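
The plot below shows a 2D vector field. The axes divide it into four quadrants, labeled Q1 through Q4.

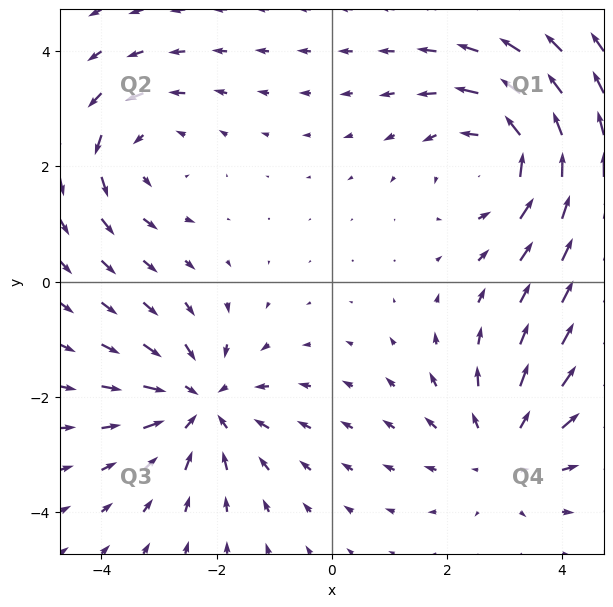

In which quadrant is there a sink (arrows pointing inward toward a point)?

The sink sits at approximately (-2.3, -2.1), which lies in quadrant Q3. The divergence there is about -4, negative as expected for a sink.

Q3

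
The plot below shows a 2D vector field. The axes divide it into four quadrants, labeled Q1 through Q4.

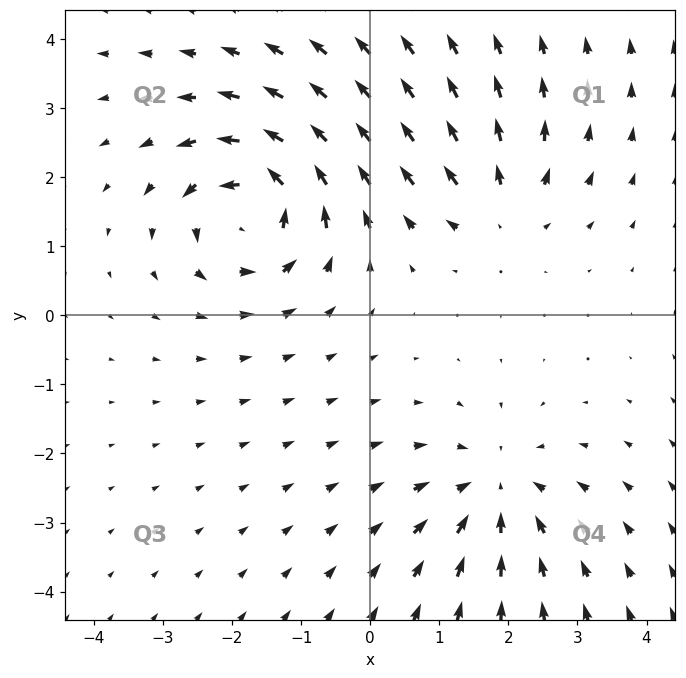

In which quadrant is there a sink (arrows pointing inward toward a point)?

The sink sits at approximately (1.8, -2.5), which lies in quadrant Q4. The divergence there is about -3, negative as expected for a sink.

Q4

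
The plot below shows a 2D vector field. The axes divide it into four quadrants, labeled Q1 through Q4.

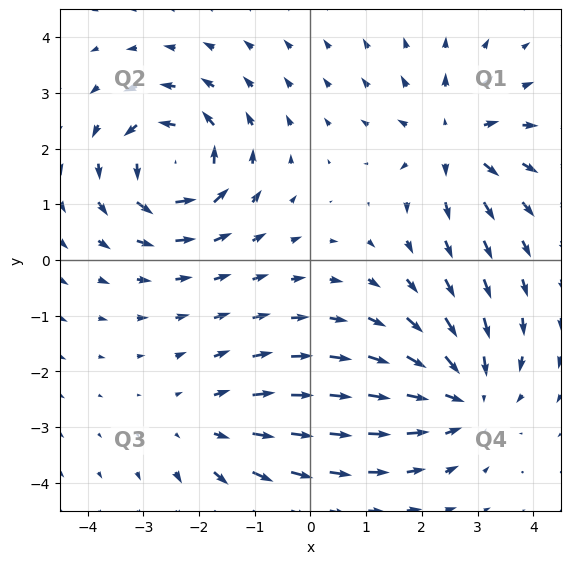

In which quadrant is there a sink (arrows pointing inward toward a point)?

The sink sits at approximately (2.8, -2.4), which lies in quadrant Q4. The divergence there is about -4, negative as expected for a sink.

Q4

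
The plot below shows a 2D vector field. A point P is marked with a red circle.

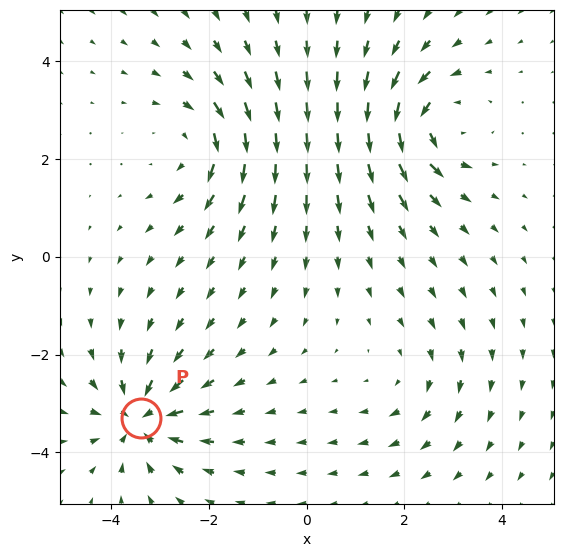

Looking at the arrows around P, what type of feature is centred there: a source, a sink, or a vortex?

At P (-3.4, -3.3) the arrows converge inward. Divergence about -6, curl ≈0 — negative divergence with near-zero curl is a sink.

sink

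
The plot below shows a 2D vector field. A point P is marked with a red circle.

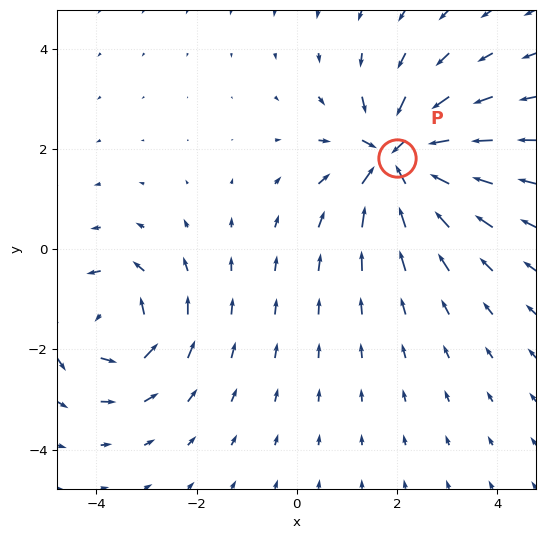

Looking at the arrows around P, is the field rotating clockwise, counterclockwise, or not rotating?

Near P at (2.0, 1.8) the arrows show no circulation. The curl there is ≈0.

not rotating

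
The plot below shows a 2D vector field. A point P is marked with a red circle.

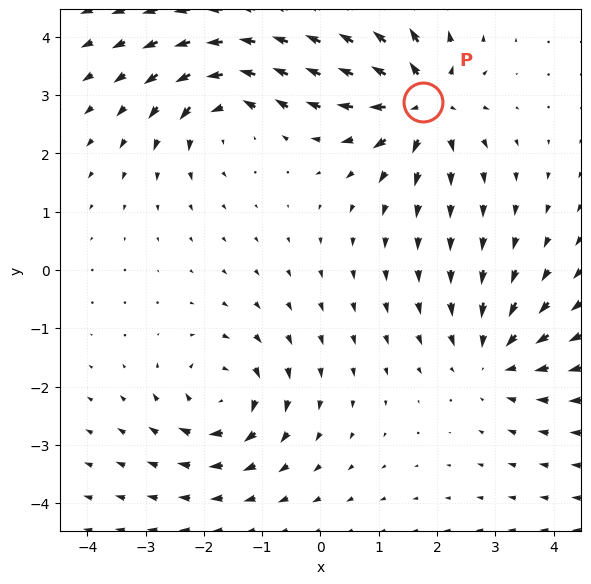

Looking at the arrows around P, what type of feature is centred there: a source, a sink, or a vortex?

At P (1.8, 2.9) the arrows spread outward. Divergence about +5, curl ≈0 — positive divergence with near-zero curl is a source.

source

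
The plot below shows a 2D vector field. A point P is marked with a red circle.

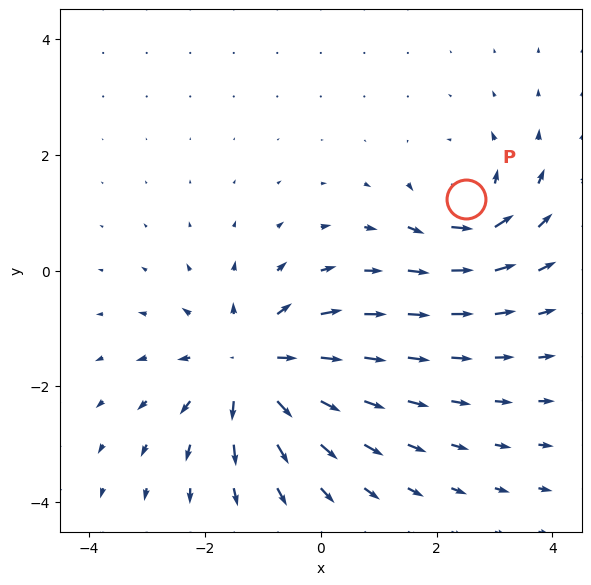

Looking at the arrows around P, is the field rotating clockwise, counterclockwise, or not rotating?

counterclockwise

Near P at (2.5, 1.2) the arrows circulate counterclockwise. The curl (z-component) there is about +4; positive curl means counterclockwise rotation.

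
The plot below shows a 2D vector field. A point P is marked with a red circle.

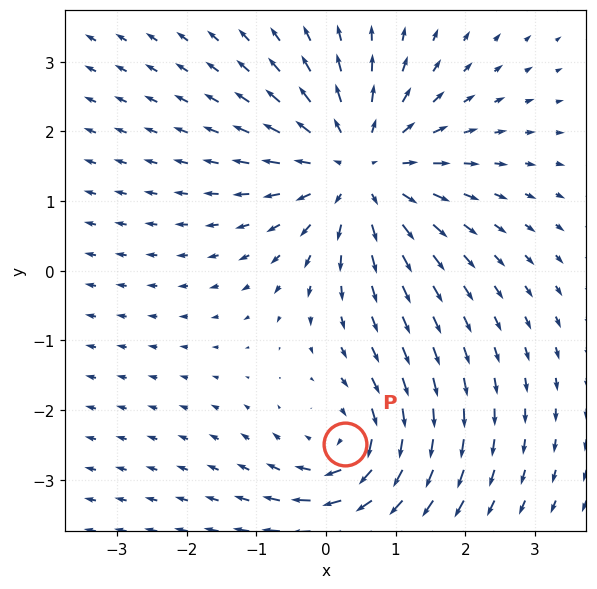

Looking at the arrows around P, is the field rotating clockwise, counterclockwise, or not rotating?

clockwise

Near P at (0.3, -2.5) the arrows circulate clockwise. The curl (z-component) there is about -4; negative curl means clockwise rotation.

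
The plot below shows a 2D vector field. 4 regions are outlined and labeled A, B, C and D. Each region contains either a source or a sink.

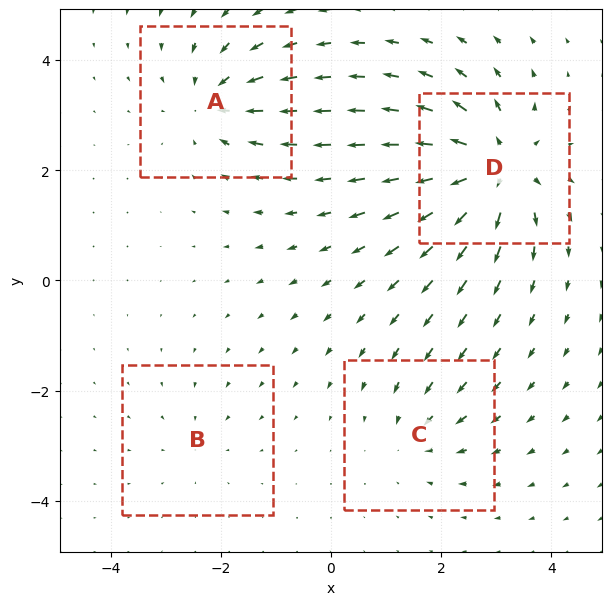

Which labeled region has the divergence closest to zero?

Divergence at each region's feature centre — A: about -5, B: about -2, C: about -3, D: about +8. Region B is closest to zero.

B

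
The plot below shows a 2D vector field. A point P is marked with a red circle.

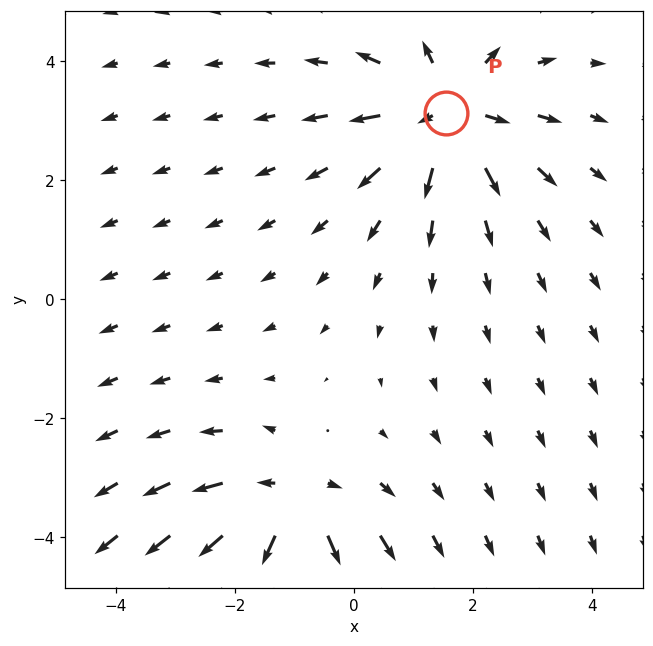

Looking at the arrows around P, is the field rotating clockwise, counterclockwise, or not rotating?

Near P at (1.5, 3.1) the arrows show no circulation. The curl there is ≈0.

not rotating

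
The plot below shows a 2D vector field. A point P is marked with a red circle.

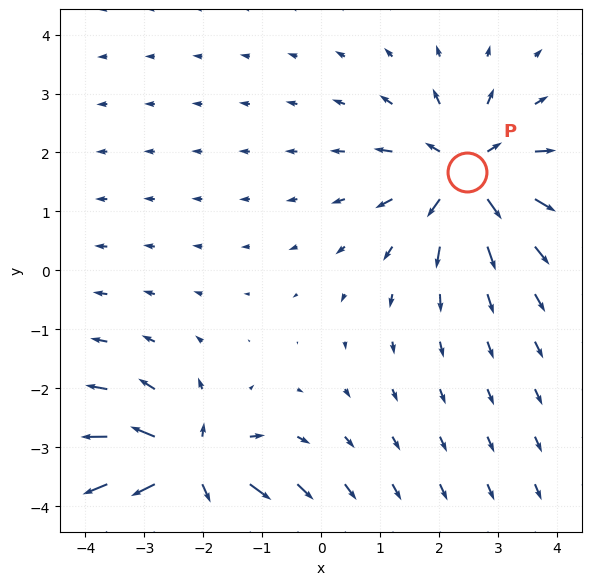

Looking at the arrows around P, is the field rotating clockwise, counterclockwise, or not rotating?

Near P at (2.5, 1.7) the arrows show no circulation. The curl there is ≈0.

not rotating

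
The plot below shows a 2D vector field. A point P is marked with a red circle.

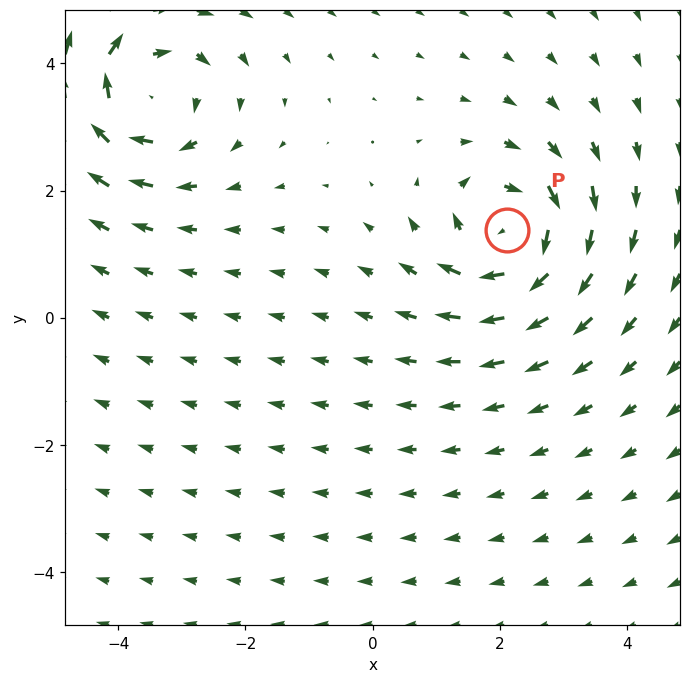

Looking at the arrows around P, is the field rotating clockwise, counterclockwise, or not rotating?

clockwise

Near P at (2.1, 1.4) the arrows circulate clockwise. The curl (z-component) there is about -6; negative curl means clockwise rotation.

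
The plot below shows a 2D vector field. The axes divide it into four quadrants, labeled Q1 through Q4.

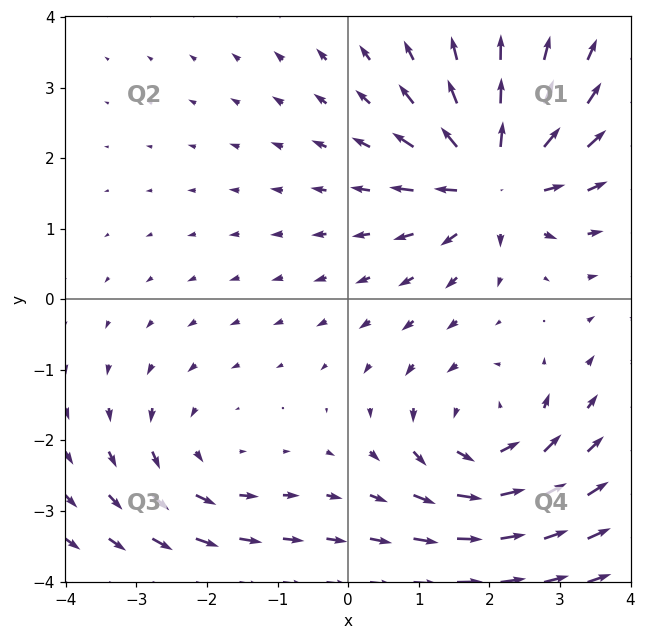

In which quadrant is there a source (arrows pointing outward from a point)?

The source sits at approximately (2.1, 1.7), which lies in quadrant Q1. The divergence there is about +6, positive as expected for a source.

Q1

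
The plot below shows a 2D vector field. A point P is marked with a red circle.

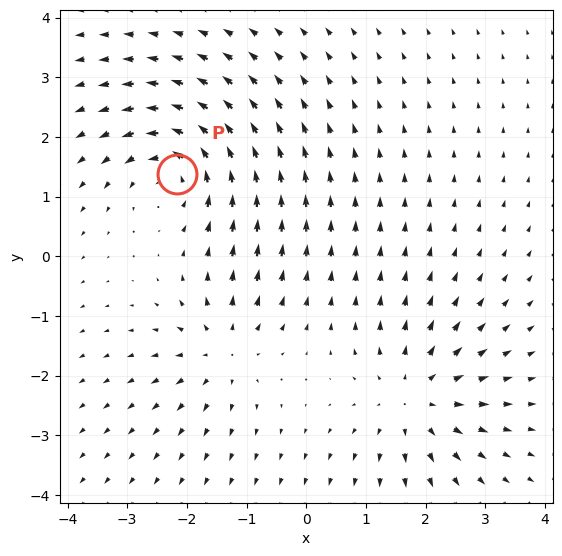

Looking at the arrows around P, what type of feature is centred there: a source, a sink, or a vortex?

vortex

At P (-2.2, 1.4) the arrows circulate counterclockwise. Divergence ≈0, curl about +5 — near-zero divergence with nonzero curl is a vortex.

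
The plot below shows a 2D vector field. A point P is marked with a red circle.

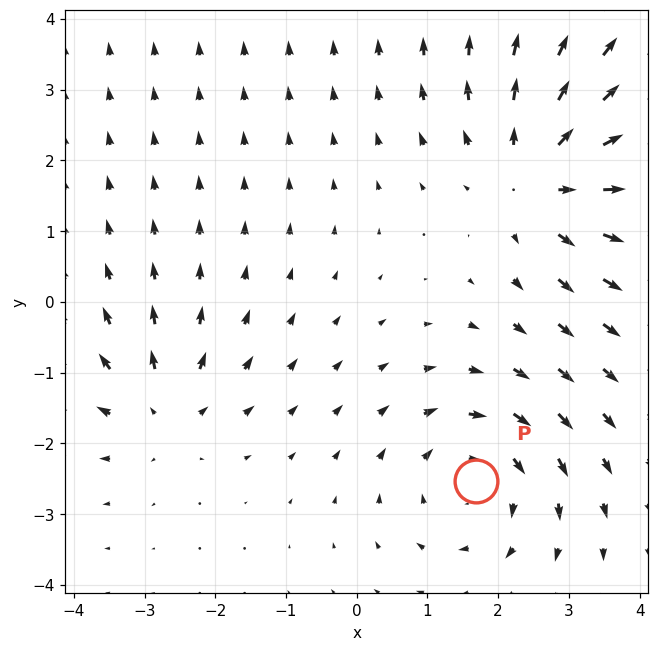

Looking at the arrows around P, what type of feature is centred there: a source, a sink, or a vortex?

At P (1.7, -2.5) the arrows circulate clockwise. Divergence ≈0, curl about -4 — near-zero divergence with nonzero curl is a vortex.

vortex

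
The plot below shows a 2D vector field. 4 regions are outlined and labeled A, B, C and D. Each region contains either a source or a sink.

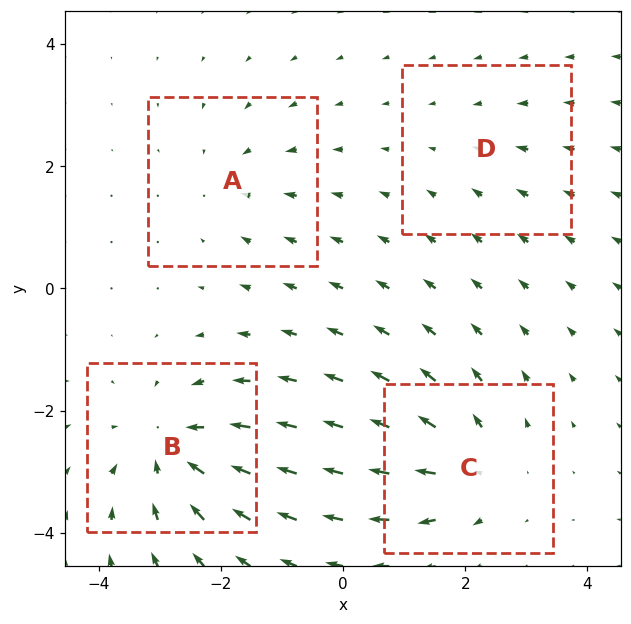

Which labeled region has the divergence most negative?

B

Divergence at each region's feature centre — A: about -3, B: about -6, C: about +5, D: about -2. Region B is most negative.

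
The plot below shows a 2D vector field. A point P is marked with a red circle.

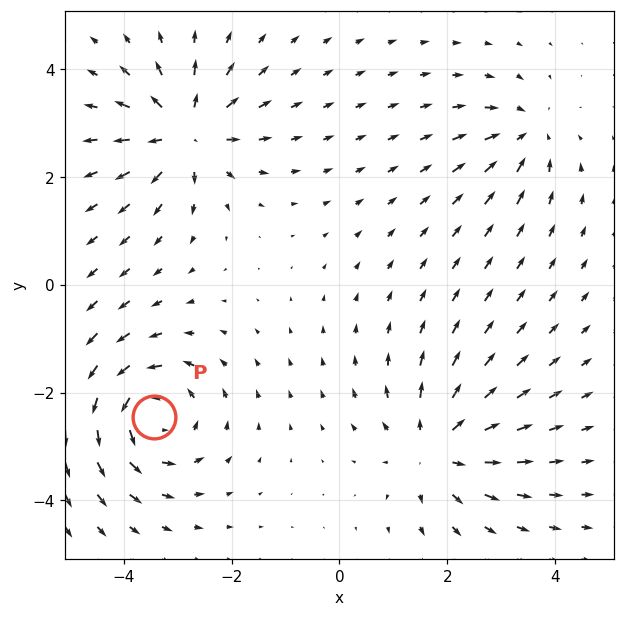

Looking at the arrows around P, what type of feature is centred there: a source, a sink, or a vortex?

vortex

At P (-3.4, -2.4) the arrows circulate counterclockwise. Divergence ≈0, curl about +5 — near-zero divergence with nonzero curl is a vortex.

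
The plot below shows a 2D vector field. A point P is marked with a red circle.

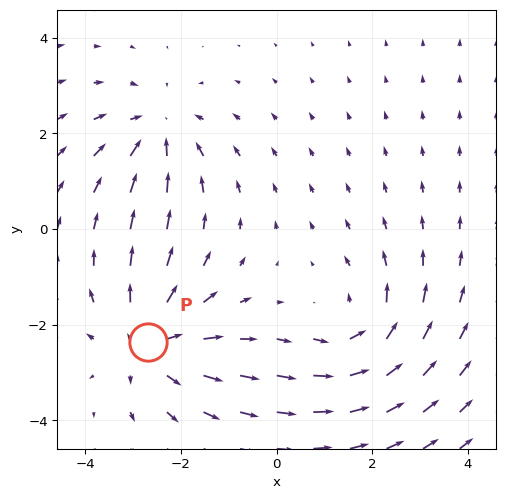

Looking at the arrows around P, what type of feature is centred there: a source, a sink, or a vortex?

At P (-2.7, -2.4) the arrows spread outward. Divergence about +4, curl ≈0 — positive divergence with near-zero curl is a source.

source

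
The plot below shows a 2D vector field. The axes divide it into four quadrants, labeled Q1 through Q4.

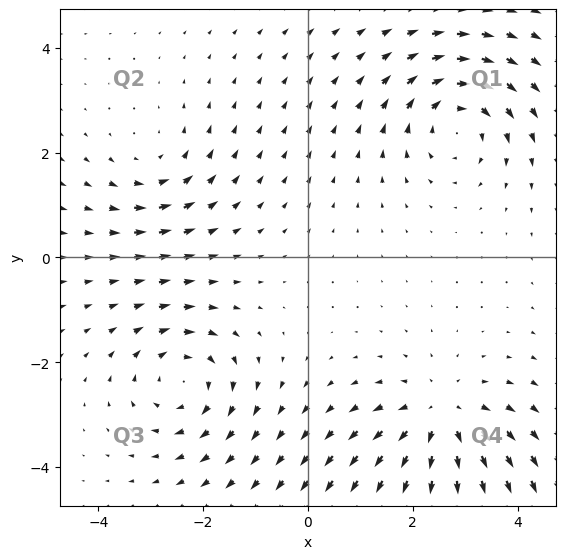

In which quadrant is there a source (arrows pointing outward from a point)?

Q4

The source sits at approximately (2.5, -3.1), which lies in quadrant Q4. The divergence there is about +5, positive as expected for a source.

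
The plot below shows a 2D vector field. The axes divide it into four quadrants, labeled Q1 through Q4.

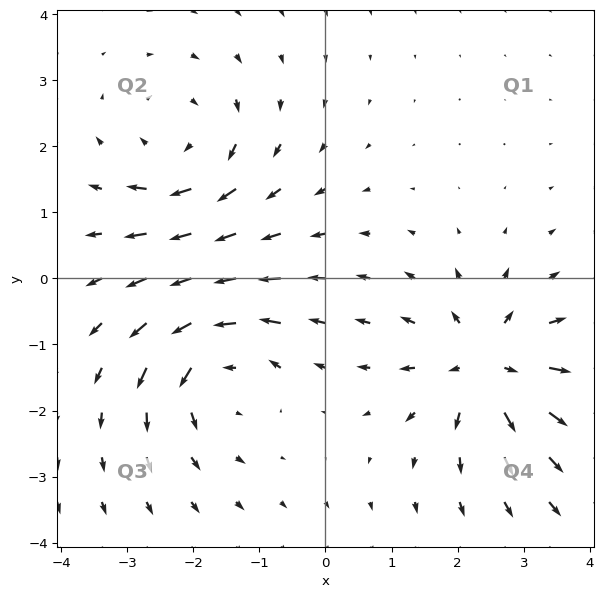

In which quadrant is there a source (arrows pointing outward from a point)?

Q4

The source sits at approximately (2.4, -1.3), which lies in quadrant Q4. The divergence there is about +6, positive as expected for a source.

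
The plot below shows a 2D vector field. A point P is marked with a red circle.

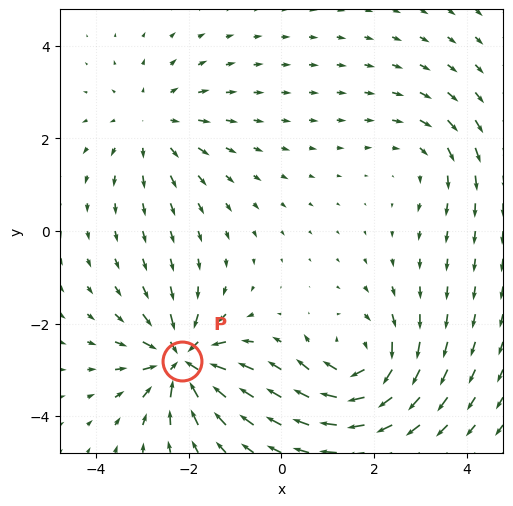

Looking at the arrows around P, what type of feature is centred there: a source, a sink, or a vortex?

At P (-2.1, -2.8) the arrows converge inward. Divergence about -7, curl ≈0 — negative divergence with near-zero curl is a sink.

sink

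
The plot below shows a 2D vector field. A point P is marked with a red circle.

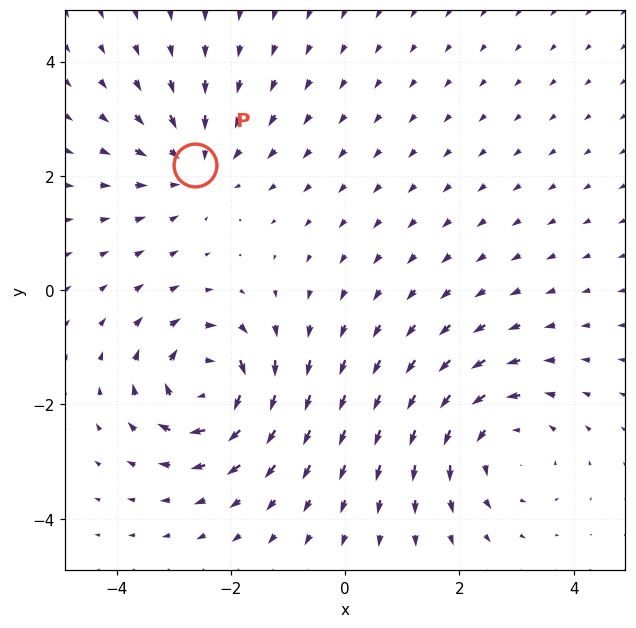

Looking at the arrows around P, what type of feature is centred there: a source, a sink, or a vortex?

At P (-2.6, 2.2) the arrows converge inward. Divergence about -4, curl ≈0 — negative divergence with near-zero curl is a sink.

sink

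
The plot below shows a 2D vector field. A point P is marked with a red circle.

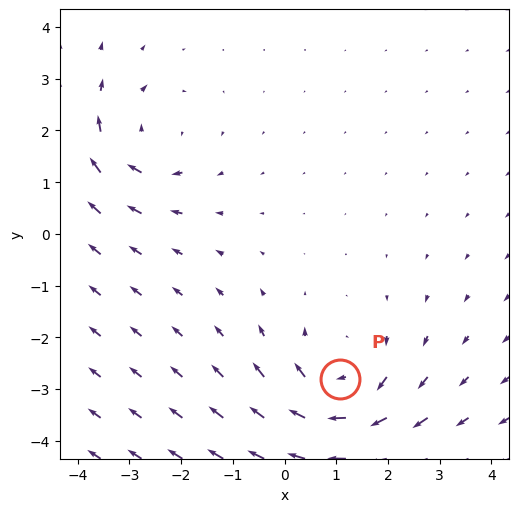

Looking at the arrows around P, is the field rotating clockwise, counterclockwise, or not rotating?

Near P at (1.1, -2.8) the arrows circulate clockwise. The curl (z-component) there is about -4; negative curl means clockwise rotation.

clockwise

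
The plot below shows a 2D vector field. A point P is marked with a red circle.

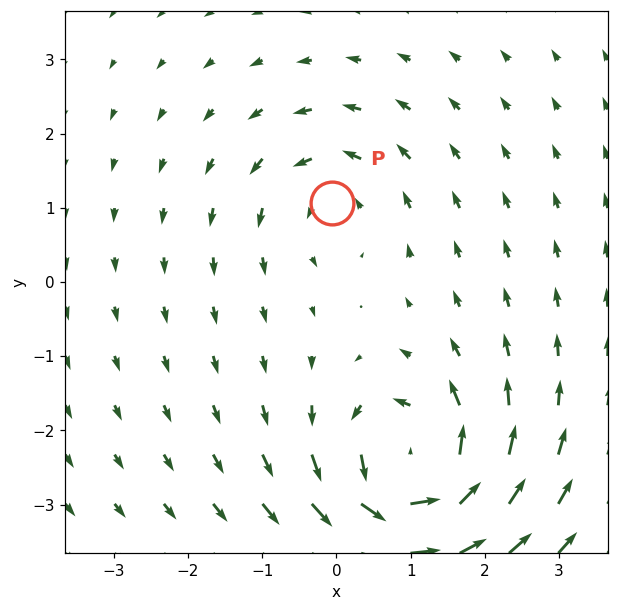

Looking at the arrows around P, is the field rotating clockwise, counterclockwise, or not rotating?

Near P at (-0.1, 1.1) the arrows circulate counterclockwise. The curl (z-component) there is about +3; positive curl means counterclockwise rotation.

counterclockwise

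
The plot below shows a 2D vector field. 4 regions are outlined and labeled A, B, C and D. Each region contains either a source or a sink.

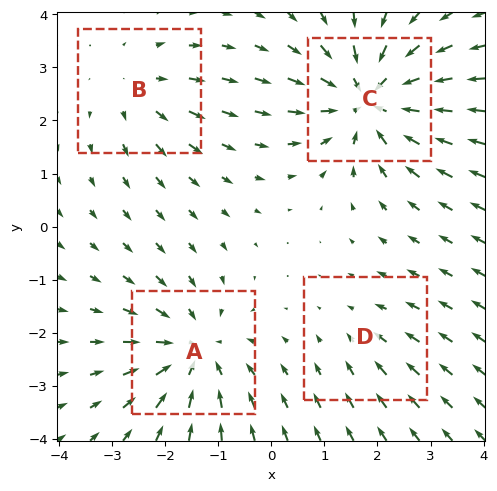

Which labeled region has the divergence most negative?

C

Divergence at each region's feature centre — A: about -5, B: about +3, C: about -6, D: about -2. Region C is most negative.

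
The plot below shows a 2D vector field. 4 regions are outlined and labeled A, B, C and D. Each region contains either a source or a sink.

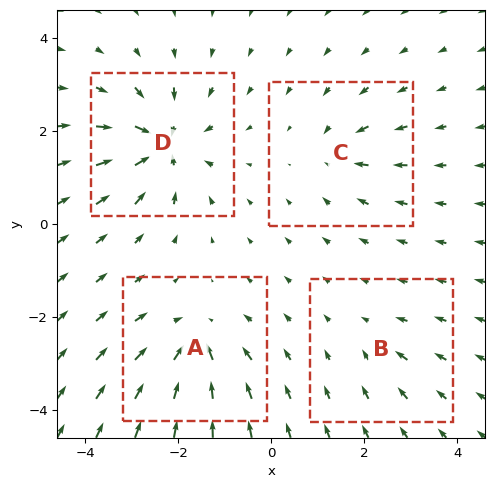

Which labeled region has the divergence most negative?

D

Divergence at each region's feature centre — A: about -7, B: about -3, C: about -4, D: about -9. Region D is most negative.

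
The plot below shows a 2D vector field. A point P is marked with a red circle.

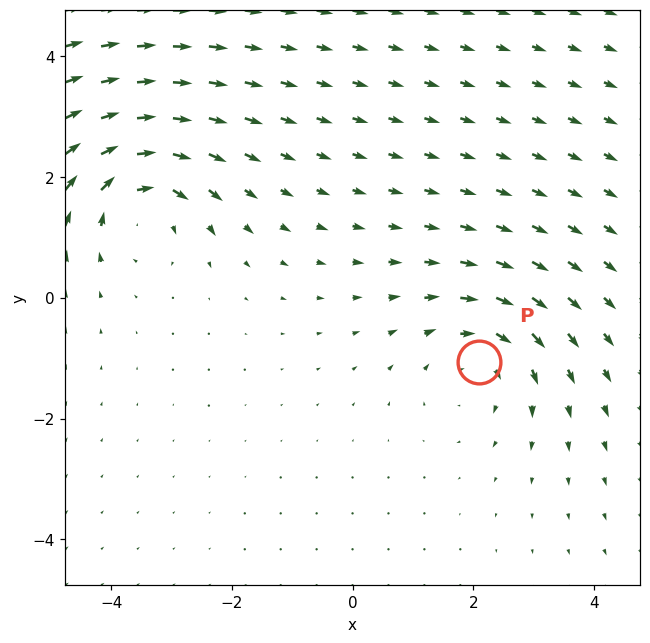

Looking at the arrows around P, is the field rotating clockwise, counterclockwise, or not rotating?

clockwise

Near P at (2.1, -1.1) the arrows circulate clockwise. The curl (z-component) there is about -3; negative curl means clockwise rotation.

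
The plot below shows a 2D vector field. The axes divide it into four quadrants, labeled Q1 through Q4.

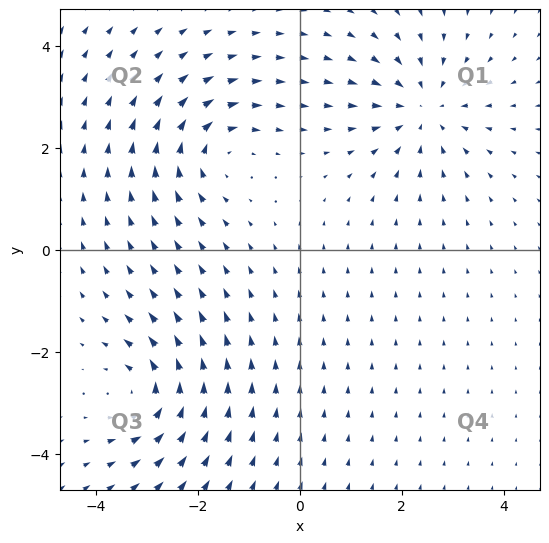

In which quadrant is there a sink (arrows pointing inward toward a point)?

The sink sits at approximately (2.4, 2.8), which lies in quadrant Q1. The divergence there is about -4, negative as expected for a sink.

Q1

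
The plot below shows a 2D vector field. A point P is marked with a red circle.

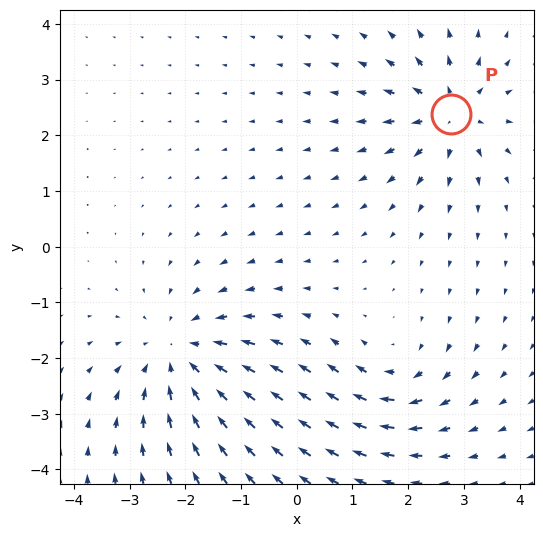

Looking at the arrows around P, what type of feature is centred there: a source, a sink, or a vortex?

At P (2.8, 2.4) the arrows spread outward. Divergence about +4, curl ≈0 — positive divergence with near-zero curl is a source.

source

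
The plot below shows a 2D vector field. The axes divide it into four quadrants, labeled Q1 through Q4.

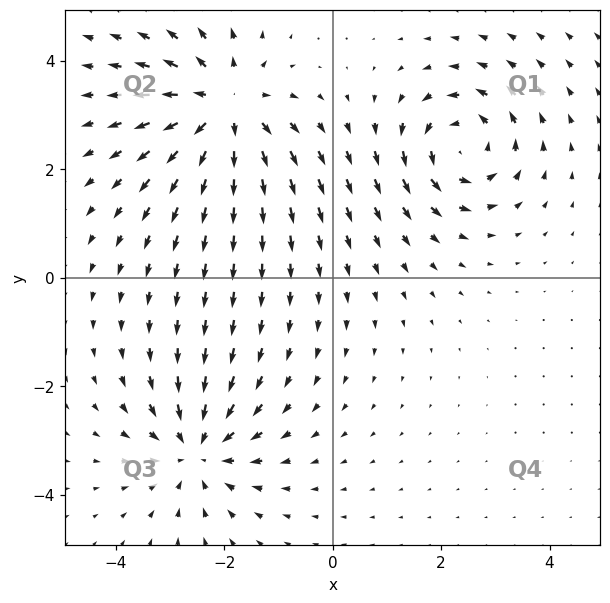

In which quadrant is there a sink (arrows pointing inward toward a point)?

The sink sits at approximately (-2.5, -3.2), which lies in quadrant Q3. The divergence there is about -4, negative as expected for a sink.

Q3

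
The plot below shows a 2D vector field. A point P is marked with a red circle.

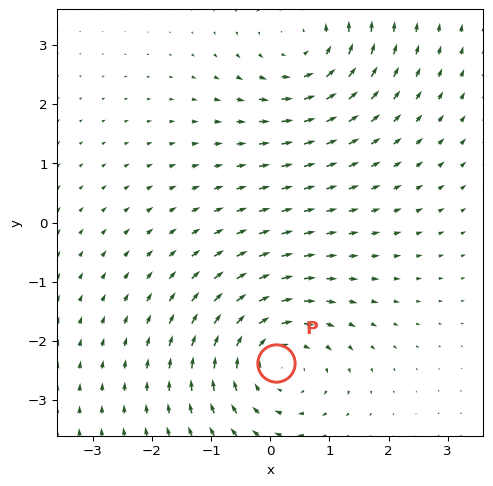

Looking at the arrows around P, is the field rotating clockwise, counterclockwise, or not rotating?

clockwise

Near P at (0.1, -2.4) the arrows circulate clockwise. The curl (z-component) there is about -4; negative curl means clockwise rotation.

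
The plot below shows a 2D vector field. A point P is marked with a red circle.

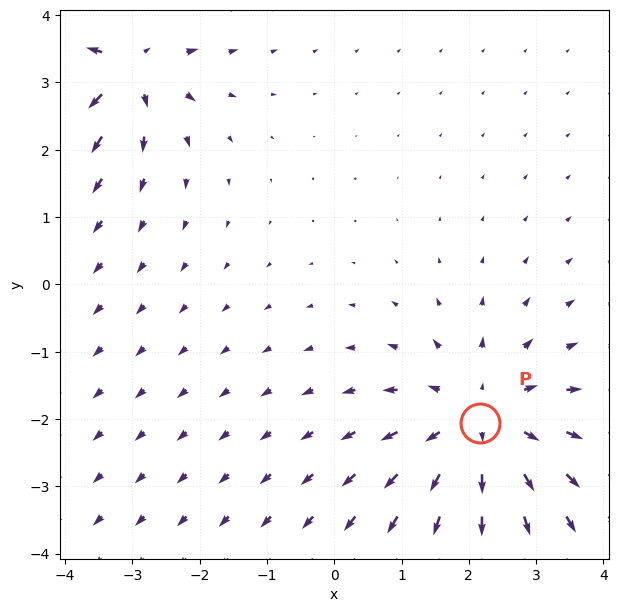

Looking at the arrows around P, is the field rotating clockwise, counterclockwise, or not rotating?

not rotating

Near P at (2.2, -2.1) the arrows show no circulation. The curl there is ≈0.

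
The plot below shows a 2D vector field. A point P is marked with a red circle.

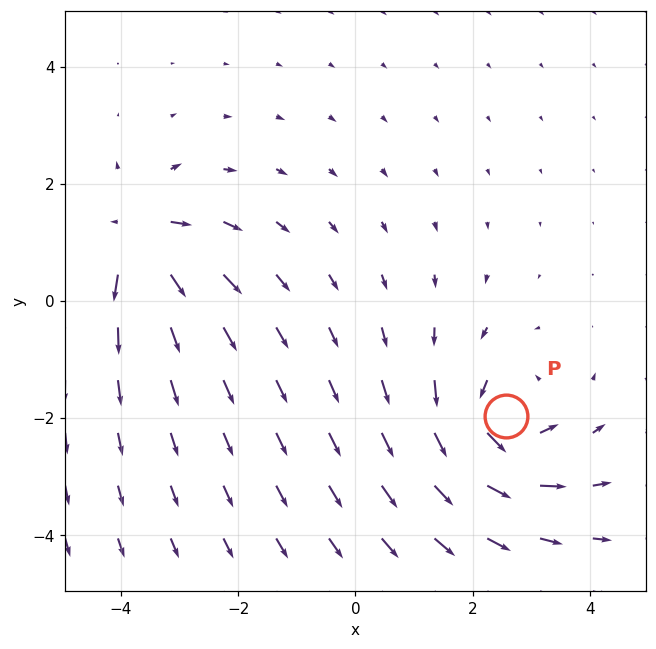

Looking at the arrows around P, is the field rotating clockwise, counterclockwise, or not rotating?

Near P at (2.6, -2.0) the arrows circulate counterclockwise. The curl (z-component) there is about +5; positive curl means counterclockwise rotation.

counterclockwise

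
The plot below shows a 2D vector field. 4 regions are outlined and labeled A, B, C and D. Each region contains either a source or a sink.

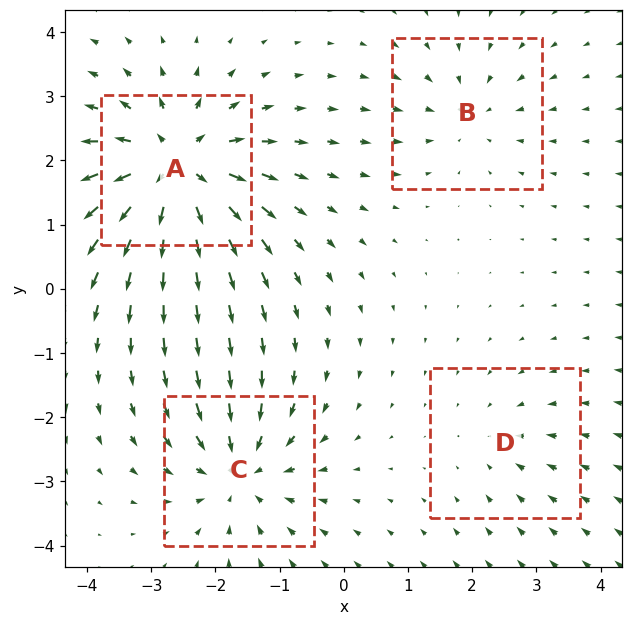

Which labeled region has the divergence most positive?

Divergence at each region's feature centre — A: about +8, B: about -3, C: about -5, D: about -2. Region A is most positive.

A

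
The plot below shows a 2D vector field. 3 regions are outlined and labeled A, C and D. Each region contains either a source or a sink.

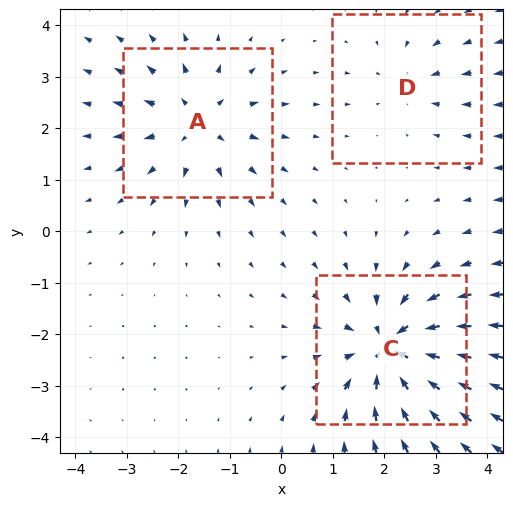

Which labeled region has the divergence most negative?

Divergence at each region's feature centre — A: about +4, C: about -5, D: about -2. Region C is most negative.

C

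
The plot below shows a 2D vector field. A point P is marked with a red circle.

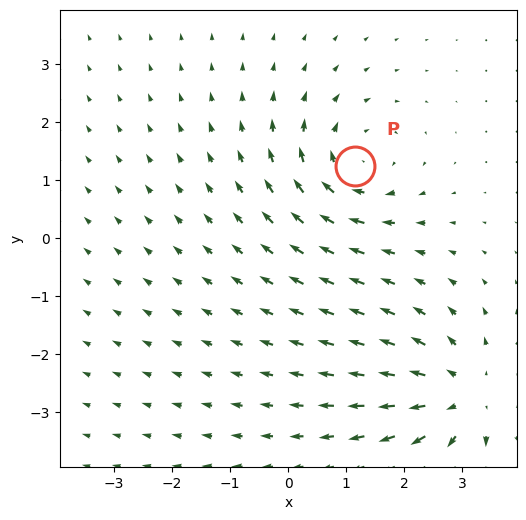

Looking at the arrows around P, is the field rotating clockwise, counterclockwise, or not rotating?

clockwise

Near P at (1.1, 1.2) the arrows circulate clockwise. The curl (z-component) there is about -4; negative curl means clockwise rotation.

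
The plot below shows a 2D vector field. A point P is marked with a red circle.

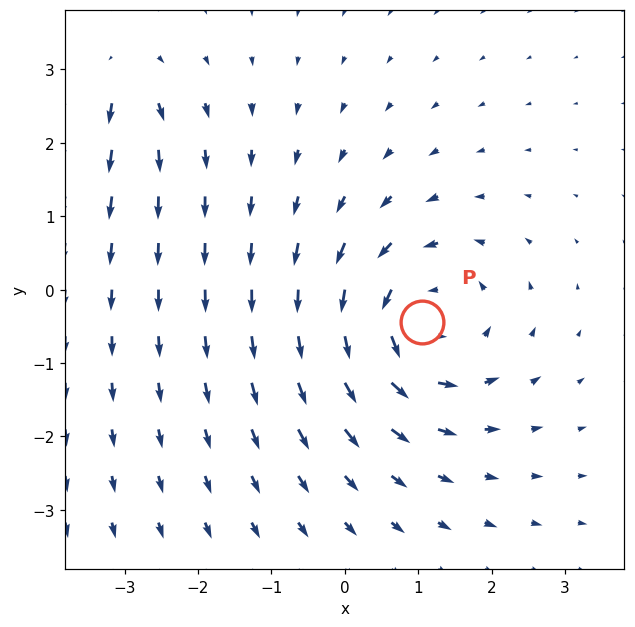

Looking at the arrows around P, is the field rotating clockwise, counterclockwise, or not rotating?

counterclockwise

Near P at (1.0, -0.4) the arrows circulate counterclockwise. The curl (z-component) there is about +5; positive curl means counterclockwise rotation.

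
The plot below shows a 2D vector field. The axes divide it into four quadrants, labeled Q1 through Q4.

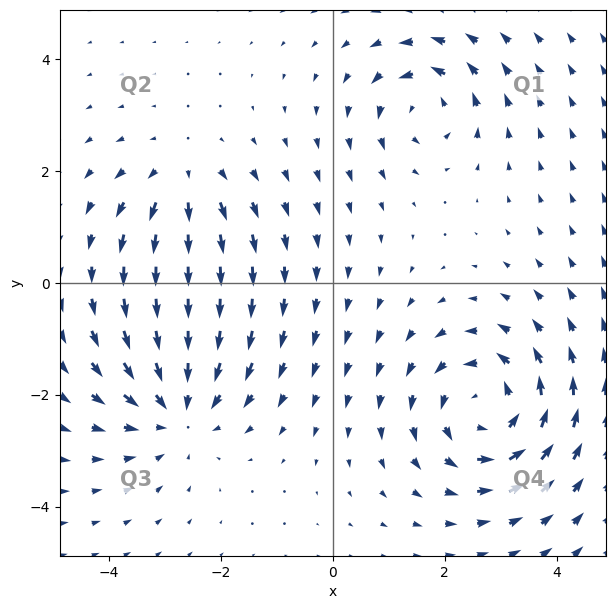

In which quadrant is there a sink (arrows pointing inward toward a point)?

Q3

The sink sits at approximately (-2.8, -2.2), which lies in quadrant Q3. The divergence there is about -4, negative as expected for a sink.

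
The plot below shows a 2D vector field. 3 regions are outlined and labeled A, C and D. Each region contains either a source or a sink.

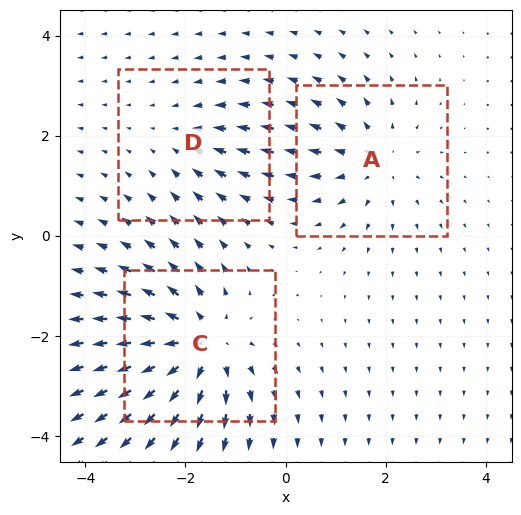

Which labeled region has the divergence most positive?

Divergence at each region's feature centre — A: about +3, C: about +5, D: about -2. Region C is most positive.

C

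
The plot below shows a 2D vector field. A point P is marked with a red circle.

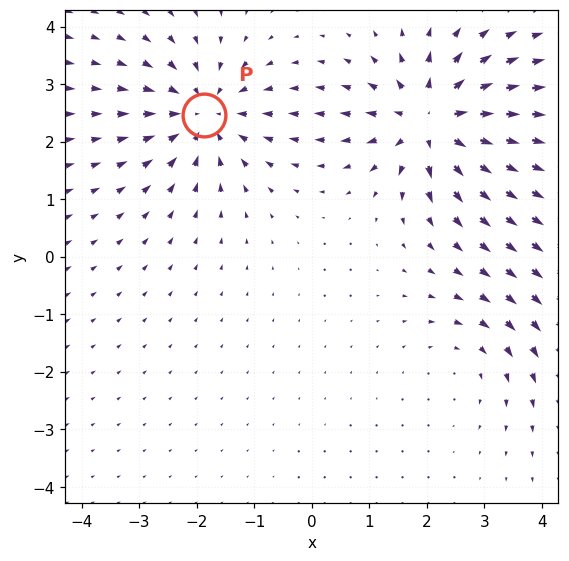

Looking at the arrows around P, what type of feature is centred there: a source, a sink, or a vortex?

sink

At P (-1.9, 2.5) the arrows converge inward. Divergence about -4, curl ≈0 — negative divergence with near-zero curl is a sink.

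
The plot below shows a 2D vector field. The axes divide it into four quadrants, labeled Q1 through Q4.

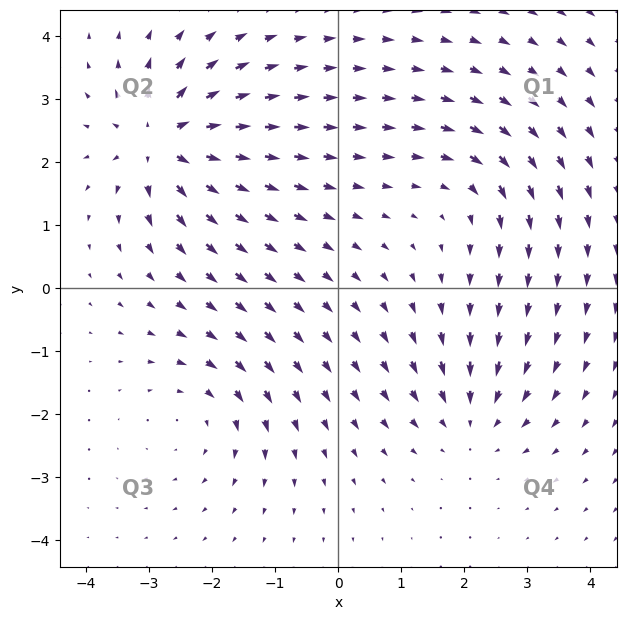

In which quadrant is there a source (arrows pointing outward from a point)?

The source sits at approximately (-2.8, 2.3), which lies in quadrant Q2. The divergence there is about +6, positive as expected for a source.

Q2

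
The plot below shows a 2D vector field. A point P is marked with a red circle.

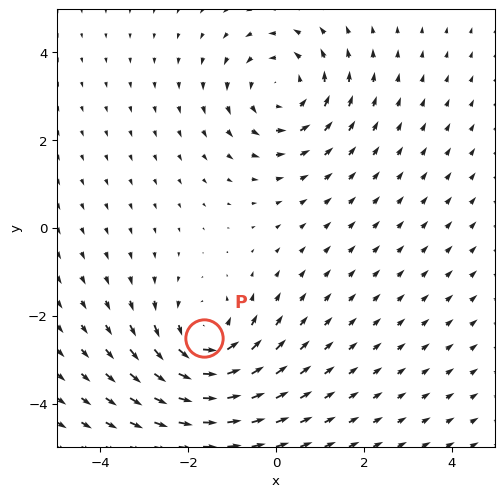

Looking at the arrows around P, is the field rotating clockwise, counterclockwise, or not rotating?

counterclockwise

Near P at (-1.6, -2.5) the arrows circulate counterclockwise. The curl (z-component) there is about +4; positive curl means counterclockwise rotation.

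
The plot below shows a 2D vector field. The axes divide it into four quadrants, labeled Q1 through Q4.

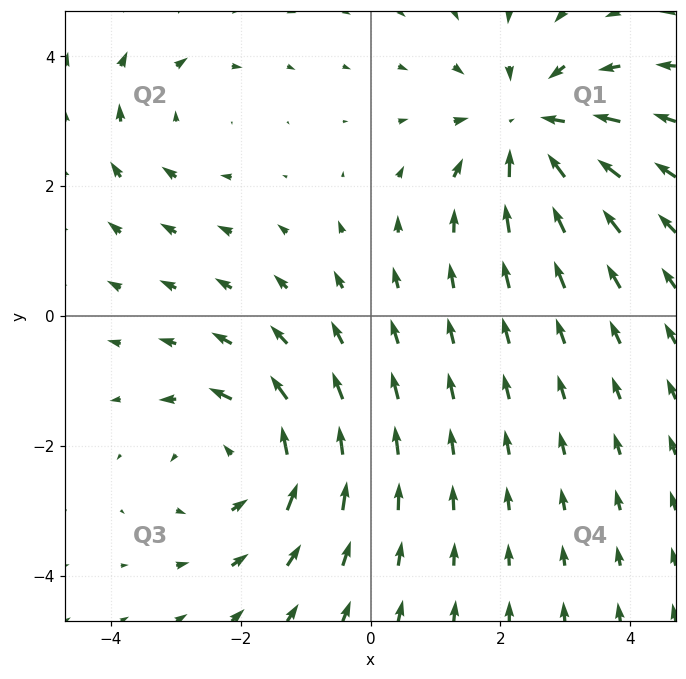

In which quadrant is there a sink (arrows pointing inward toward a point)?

The sink sits at approximately (2.5, 2.9), which lies in quadrant Q1. The divergence there is about -4, negative as expected for a sink.

Q1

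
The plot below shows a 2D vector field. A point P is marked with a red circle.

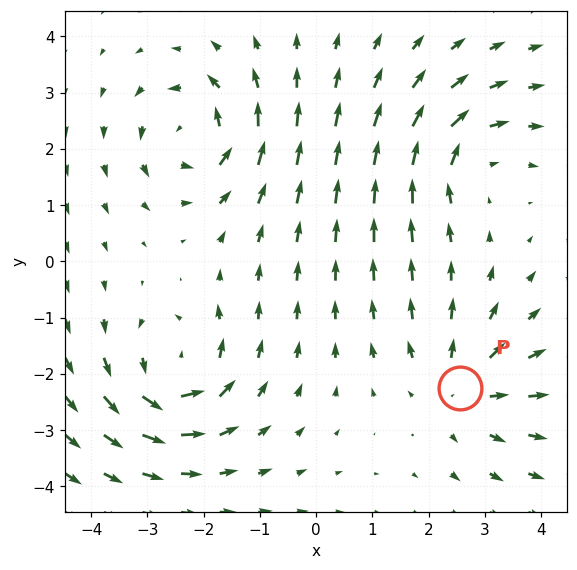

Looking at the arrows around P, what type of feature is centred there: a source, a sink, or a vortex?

source

At P (2.6, -2.3) the arrows spread outward. Divergence about +3, curl ≈0 — positive divergence with near-zero curl is a source.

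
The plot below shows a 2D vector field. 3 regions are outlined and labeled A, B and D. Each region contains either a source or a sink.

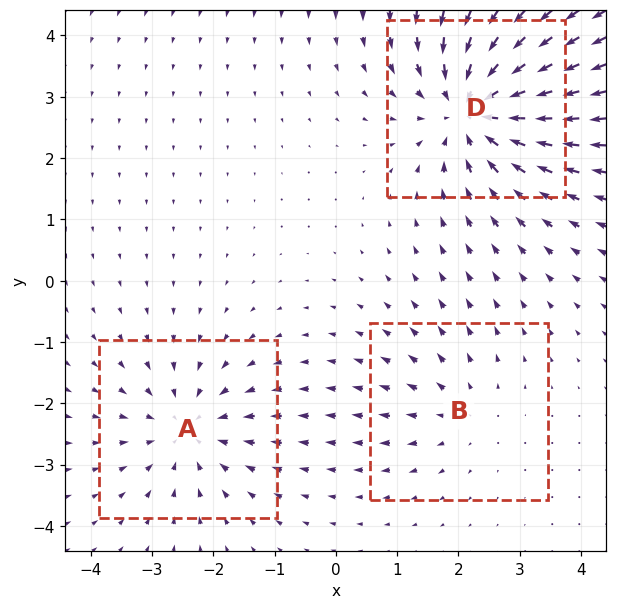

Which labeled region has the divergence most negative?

Divergence at each region's feature centre — A: about -3, B: about +2, D: about -5. Region D is most negative.

D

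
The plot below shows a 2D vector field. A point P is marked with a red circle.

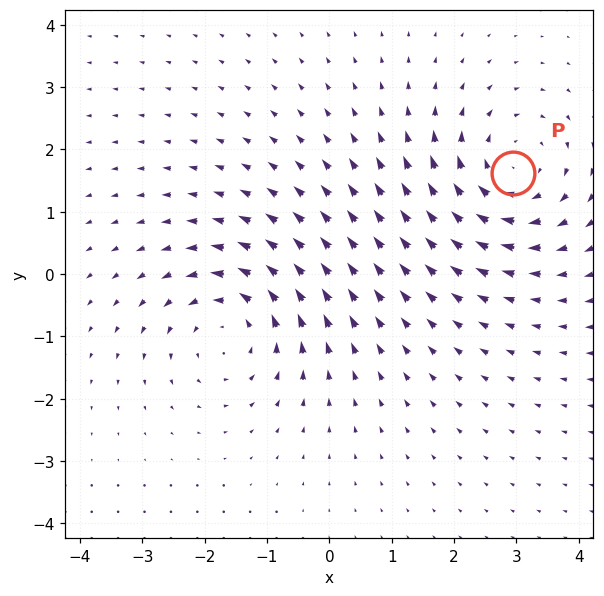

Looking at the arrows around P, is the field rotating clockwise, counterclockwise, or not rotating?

clockwise

Near P at (2.9, 1.6) the arrows circulate clockwise. The curl (z-component) there is about -4; negative curl means clockwise rotation.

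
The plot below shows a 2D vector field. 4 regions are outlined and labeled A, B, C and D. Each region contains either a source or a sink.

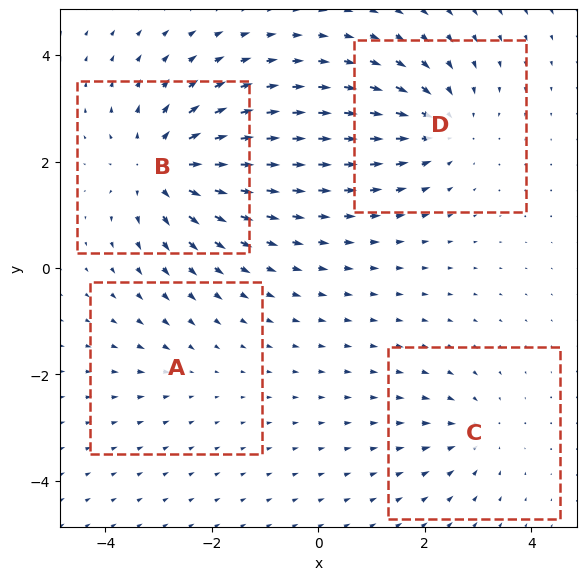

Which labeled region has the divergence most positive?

Divergence at each region's feature centre — A: about -2, B: about +6, C: about -3, D: about -5. Region B is most positive.

B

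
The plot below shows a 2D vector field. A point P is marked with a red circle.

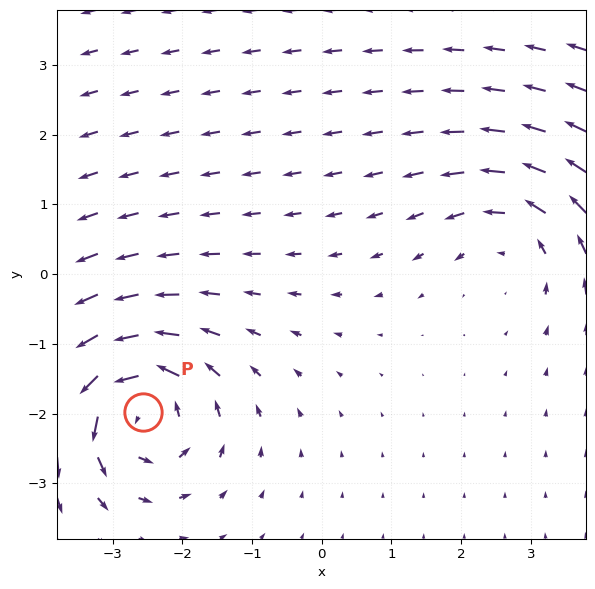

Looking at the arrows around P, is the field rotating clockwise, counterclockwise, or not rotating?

counterclockwise

Near P at (-2.6, -2.0) the arrows circulate counterclockwise. The curl (z-component) there is about +6; positive curl means counterclockwise rotation.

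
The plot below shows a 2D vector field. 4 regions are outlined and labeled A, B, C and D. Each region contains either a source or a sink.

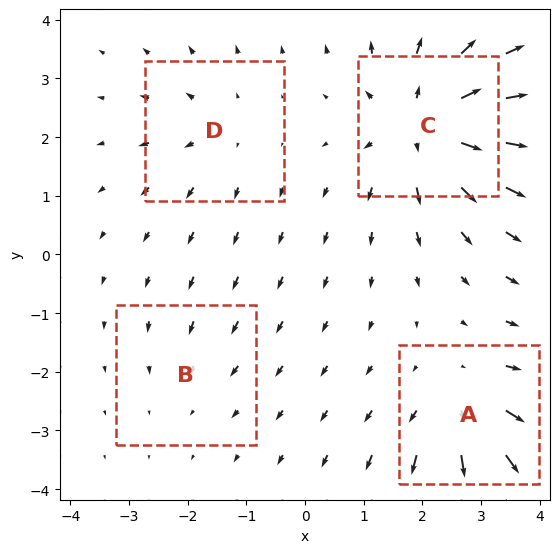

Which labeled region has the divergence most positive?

C

Divergence at each region's feature centre — A: about +5, B: about -2, C: about +7, D: about +3. Region C is most positive.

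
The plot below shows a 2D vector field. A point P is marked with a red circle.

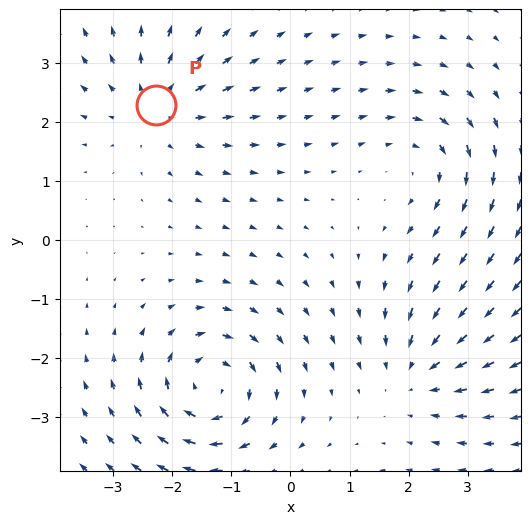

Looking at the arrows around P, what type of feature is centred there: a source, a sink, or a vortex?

source

At P (-2.3, 2.3) the arrows spread outward. Divergence about +4, curl ≈0 — positive divergence with near-zero curl is a source.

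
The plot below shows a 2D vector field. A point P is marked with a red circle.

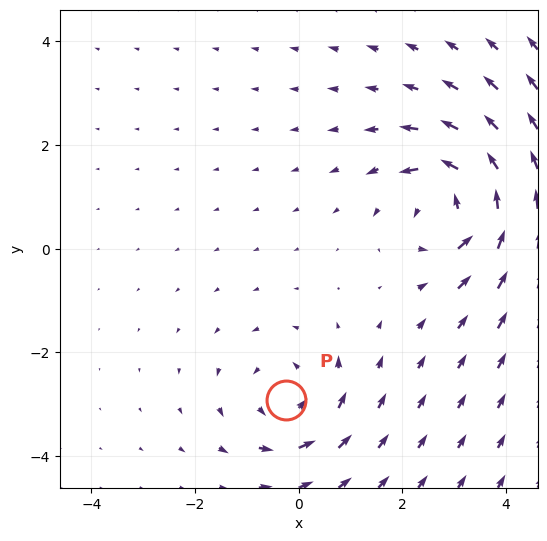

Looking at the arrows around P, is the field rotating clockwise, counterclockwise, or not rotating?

Near P at (-0.2, -2.9) the arrows circulate counterclockwise. The curl (z-component) there is about +4; positive curl means counterclockwise rotation.

counterclockwise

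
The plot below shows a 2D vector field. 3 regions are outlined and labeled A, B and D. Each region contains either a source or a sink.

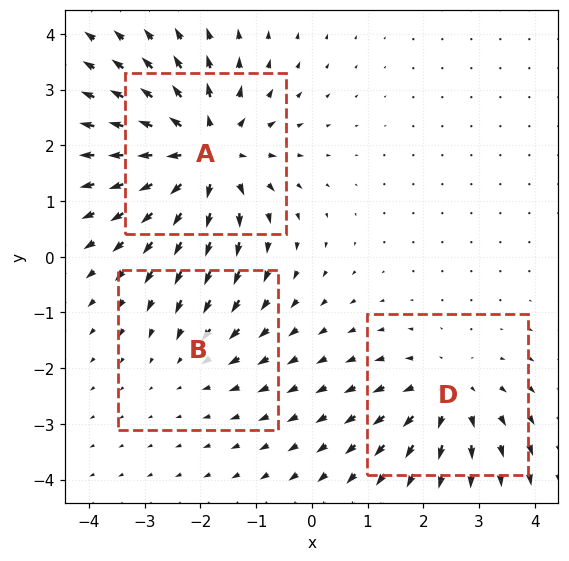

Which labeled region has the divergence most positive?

Divergence at each region's feature centre — A: about +5, B: about -2, D: about +3. Region A is most positive.

A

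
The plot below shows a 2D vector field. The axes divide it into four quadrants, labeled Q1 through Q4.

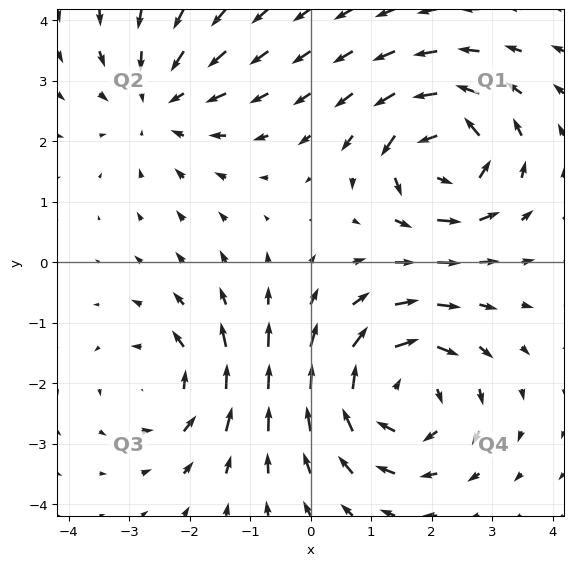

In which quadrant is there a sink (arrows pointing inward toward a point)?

The sink sits at approximately (-2.5, 2.7), which lies in quadrant Q2. The divergence there is about -3, negative as expected for a sink.

Q2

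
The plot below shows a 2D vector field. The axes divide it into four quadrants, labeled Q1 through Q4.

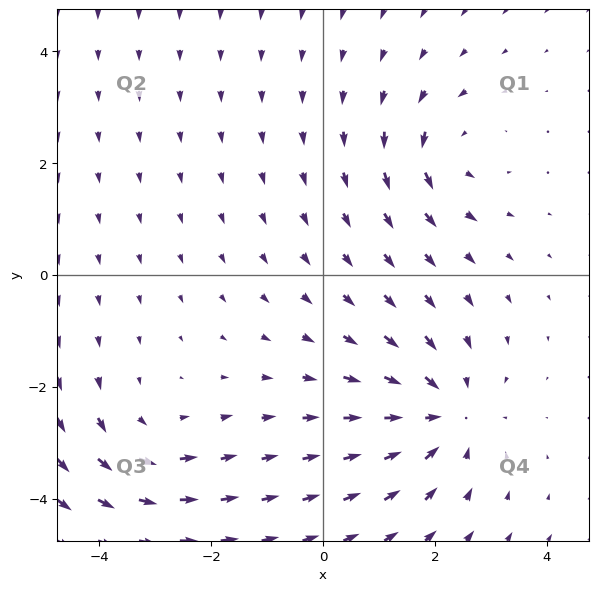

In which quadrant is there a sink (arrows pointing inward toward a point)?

Q4

The sink sits at approximately (2.1, -2.5), which lies in quadrant Q4. The divergence there is about -4, negative as expected for a sink.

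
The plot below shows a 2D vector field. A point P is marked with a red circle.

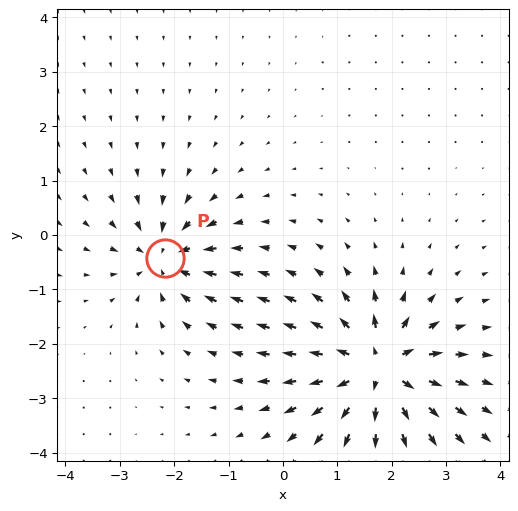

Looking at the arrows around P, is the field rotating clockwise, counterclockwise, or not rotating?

Near P at (-2.2, -0.4) the arrows show no circulation. The curl there is ≈0.

not rotating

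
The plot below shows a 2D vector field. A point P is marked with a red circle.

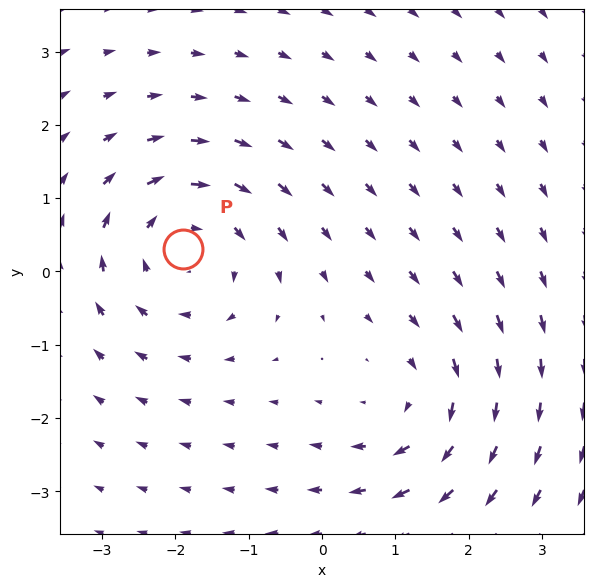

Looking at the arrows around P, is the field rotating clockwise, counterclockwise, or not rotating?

Near P at (-1.9, 0.3) the arrows circulate clockwise. The curl (z-component) there is about -4; negative curl means clockwise rotation.

clockwise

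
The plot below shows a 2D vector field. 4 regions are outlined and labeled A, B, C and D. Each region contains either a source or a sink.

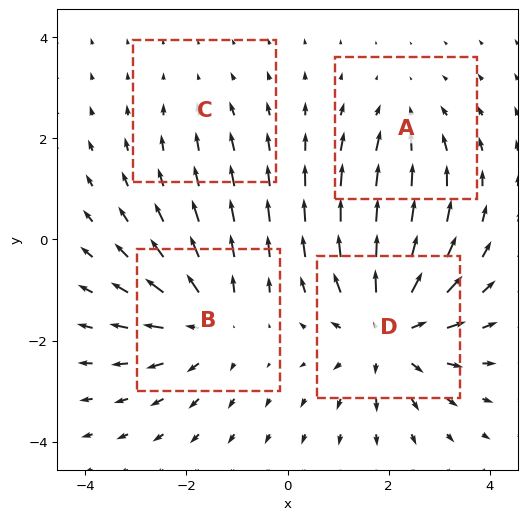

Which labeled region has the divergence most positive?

Divergence at each region's feature centre — A: about -3, B: about +5, C: about -2, D: about +6. Region D is most positive.

D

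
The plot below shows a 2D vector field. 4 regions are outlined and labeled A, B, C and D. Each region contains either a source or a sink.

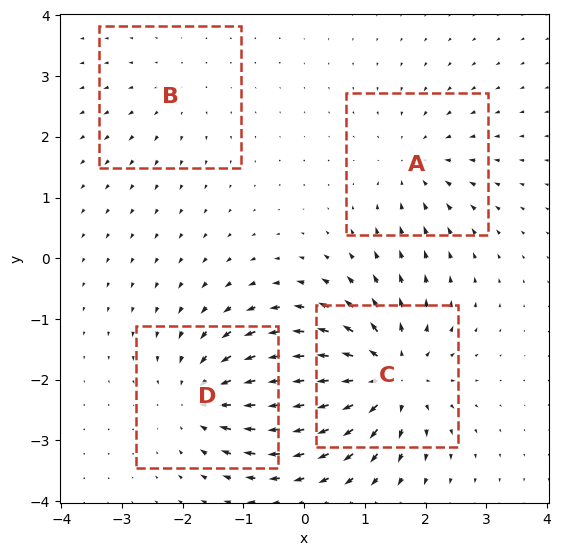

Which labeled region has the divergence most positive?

Divergence at each region's feature centre — A: about -4, B: about +2, C: about +7, D: about -5. Region C is most positive.

C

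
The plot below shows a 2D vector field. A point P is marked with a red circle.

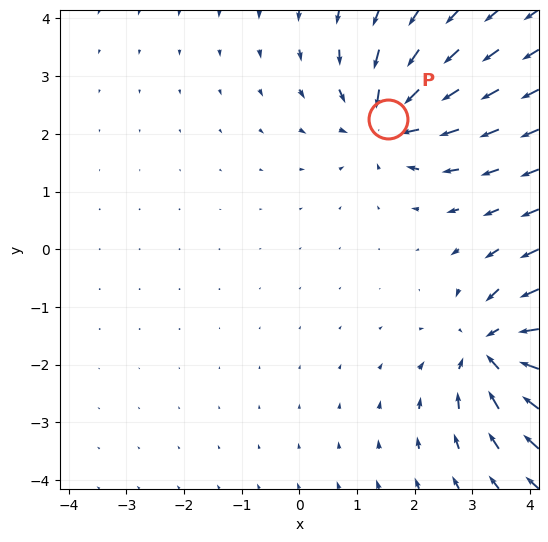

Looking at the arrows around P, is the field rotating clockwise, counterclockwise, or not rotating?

Near P at (1.5, 2.3) the arrows show no circulation. The curl there is ≈0.

not rotating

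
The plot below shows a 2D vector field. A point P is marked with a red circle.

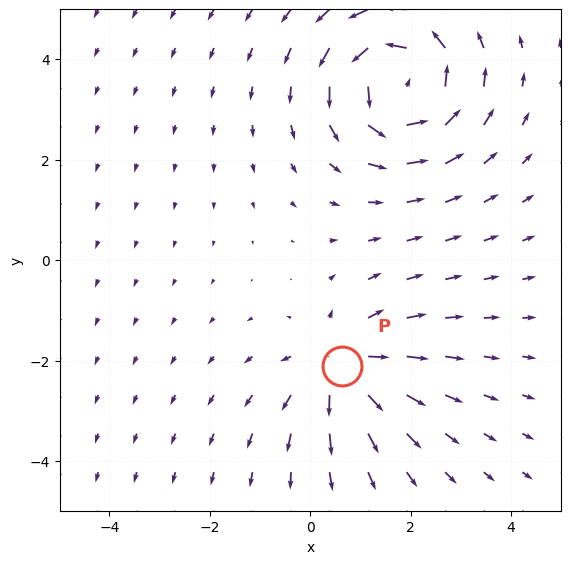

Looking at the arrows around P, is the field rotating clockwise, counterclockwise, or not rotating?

Near P at (0.6, -2.1) the arrows show no circulation. The curl there is ≈0.

not rotating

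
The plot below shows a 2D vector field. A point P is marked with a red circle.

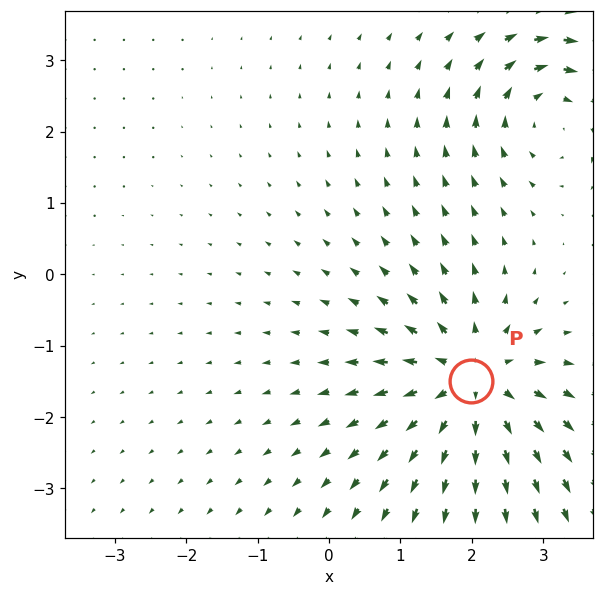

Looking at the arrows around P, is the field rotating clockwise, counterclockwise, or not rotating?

not rotating

Near P at (2.0, -1.5) the arrows show no circulation. The curl there is ≈0.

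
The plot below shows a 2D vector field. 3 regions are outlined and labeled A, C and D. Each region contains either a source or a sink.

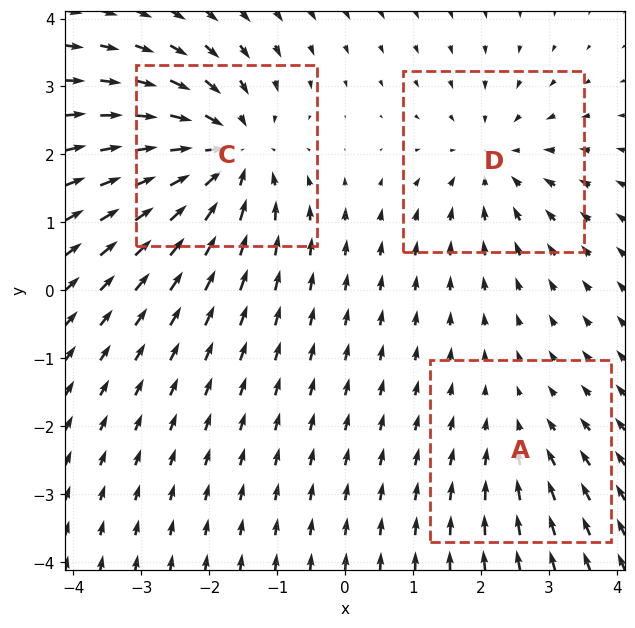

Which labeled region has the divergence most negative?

Divergence at each region's feature centre — A: about -2, C: about -5, D: about -3. Region C is most negative.

C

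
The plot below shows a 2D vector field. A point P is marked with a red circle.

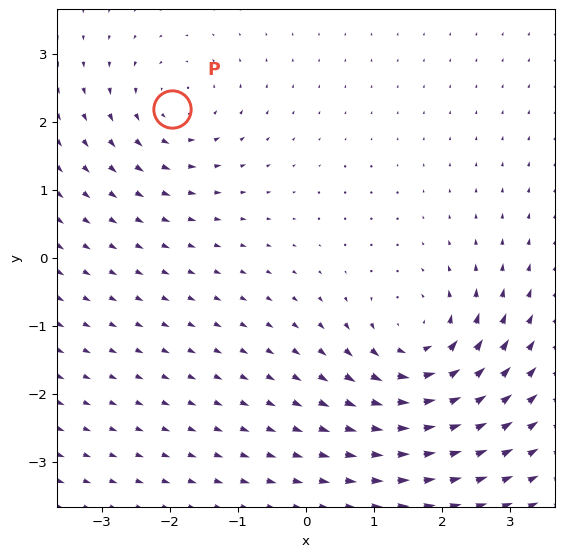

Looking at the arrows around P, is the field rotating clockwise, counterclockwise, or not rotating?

Near P at (-2.0, 2.2) the arrows circulate counterclockwise. The curl (z-component) there is about +3; positive curl means counterclockwise rotation.

counterclockwise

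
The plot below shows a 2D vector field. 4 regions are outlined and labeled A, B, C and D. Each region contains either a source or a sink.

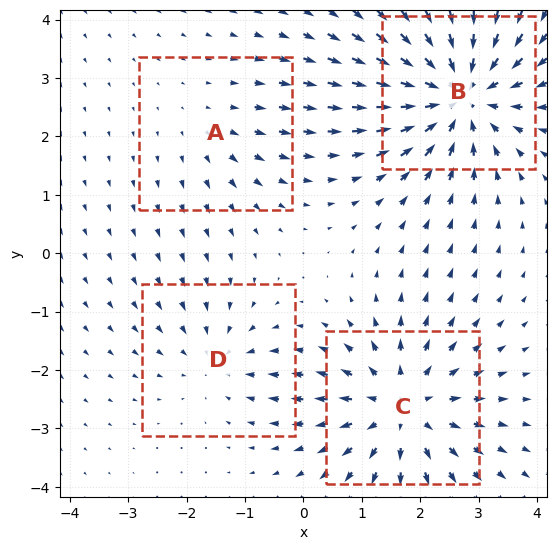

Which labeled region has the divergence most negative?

B

Divergence at each region's feature centre — A: about +2, B: about -7, C: about +5, D: about -3. Region B is most negative.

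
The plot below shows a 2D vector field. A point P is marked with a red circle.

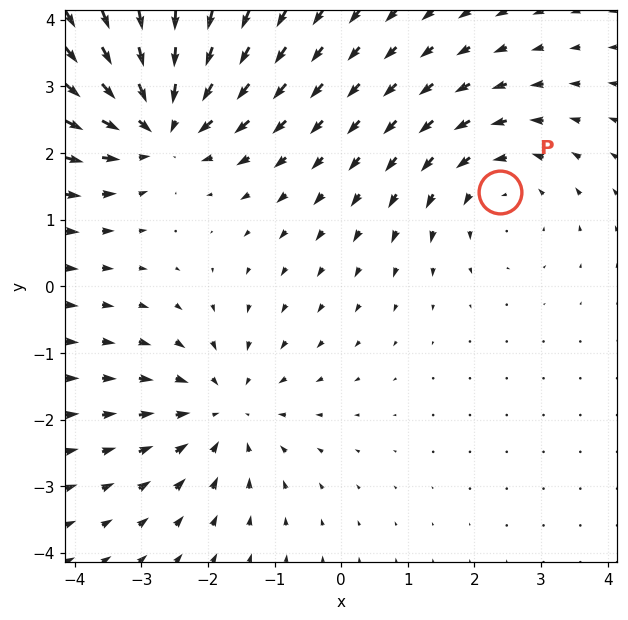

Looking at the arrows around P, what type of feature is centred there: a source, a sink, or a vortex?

vortex

At P (2.4, 1.4) the arrows circulate counterclockwise. Divergence ≈0, curl about +3 — near-zero divergence with nonzero curl is a vortex.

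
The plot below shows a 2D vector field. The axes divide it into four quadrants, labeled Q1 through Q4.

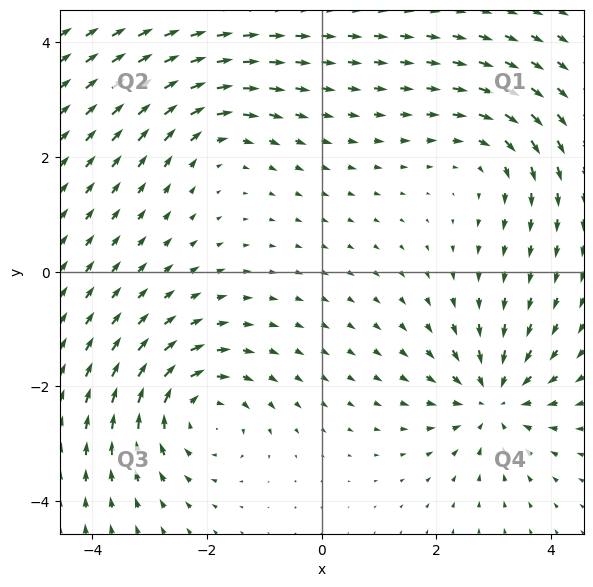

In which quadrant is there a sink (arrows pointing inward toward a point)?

Q4

The sink sits at approximately (3.0, -2.2), which lies in quadrant Q4. The divergence there is about -5, negative as expected for a sink.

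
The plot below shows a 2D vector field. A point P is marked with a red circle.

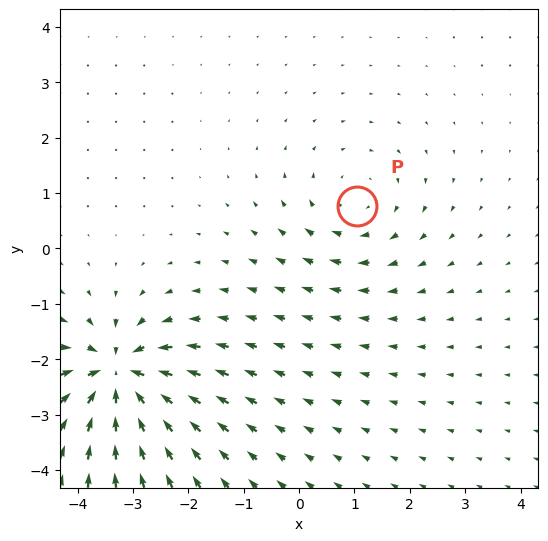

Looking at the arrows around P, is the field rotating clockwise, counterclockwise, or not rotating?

clockwise

Near P at (1.0, 0.8) the arrows circulate clockwise. The curl (z-component) there is about -2; negative curl means clockwise rotation.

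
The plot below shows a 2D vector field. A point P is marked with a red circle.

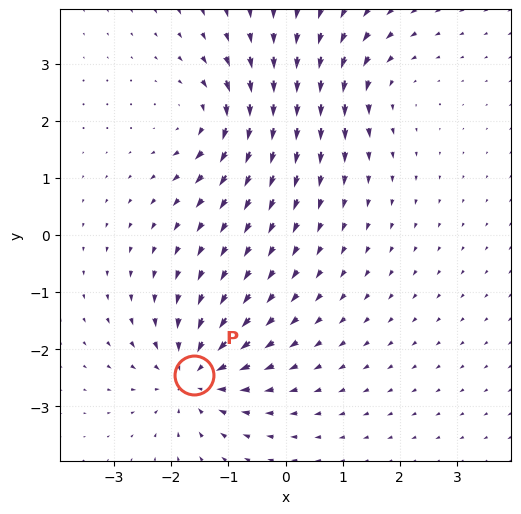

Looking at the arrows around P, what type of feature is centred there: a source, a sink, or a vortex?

sink

At P (-1.6, -2.4) the arrows converge inward. Divergence about -5, curl ≈0 — negative divergence with near-zero curl is a sink.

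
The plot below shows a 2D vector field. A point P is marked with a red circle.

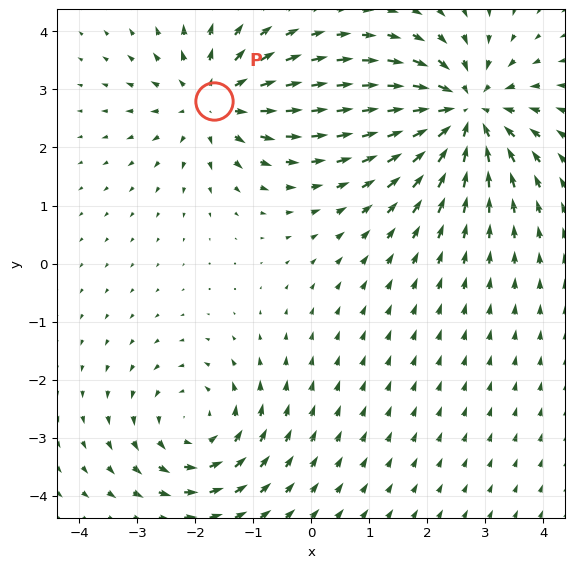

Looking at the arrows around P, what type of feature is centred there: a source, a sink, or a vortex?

At P (-1.7, 2.8) the arrows spread outward. Divergence about +4, curl ≈0 — positive divergence with near-zero curl is a source.

source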